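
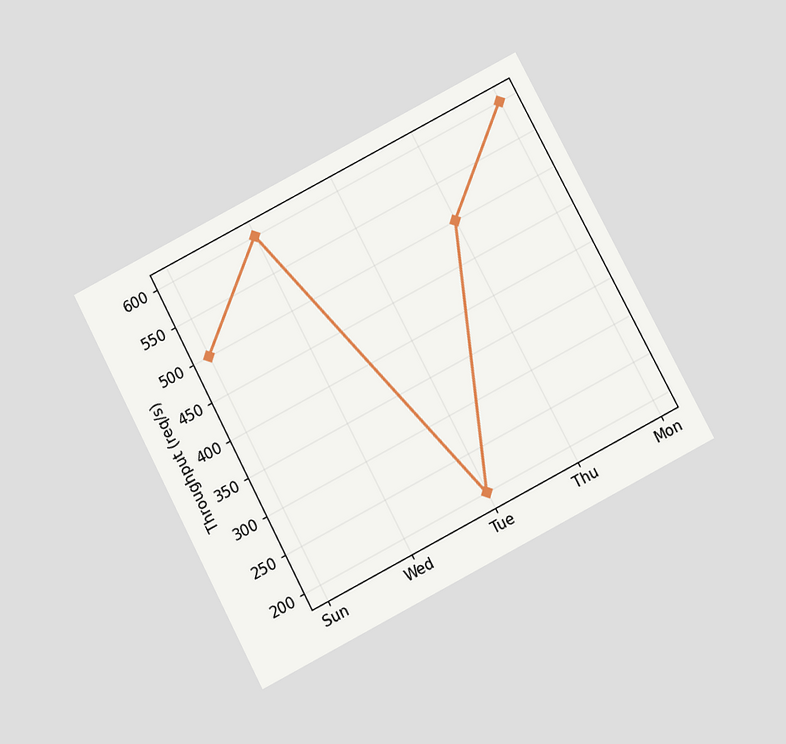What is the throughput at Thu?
500req/s

The chart is tilted about 28° counter-clockwise and viewed slightly from below. At Thu, the line is at 500req/s.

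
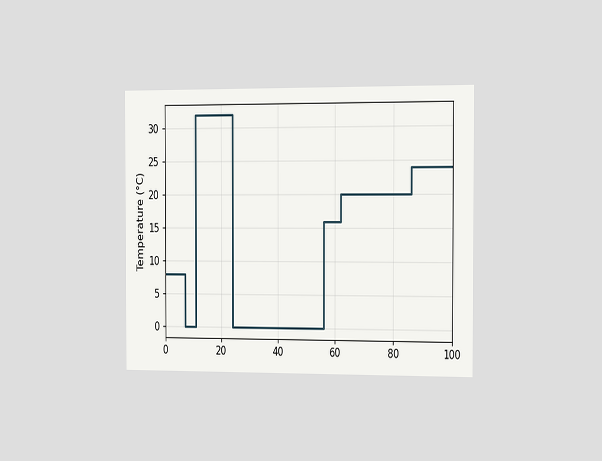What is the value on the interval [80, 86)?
The chart is viewed slightly from the right. On [80, 86) the step sits at 20°C.

20°C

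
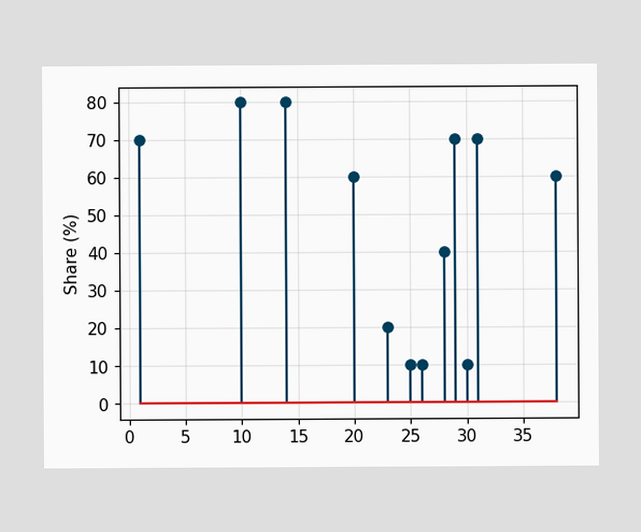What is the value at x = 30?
10%

The stem at x=30 reaches 10%.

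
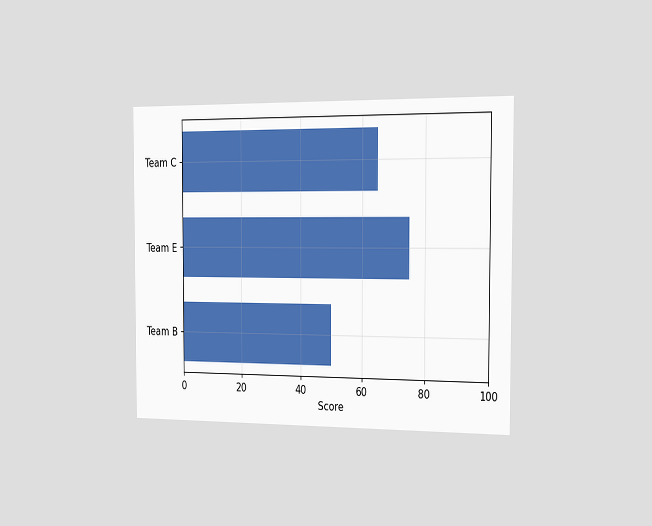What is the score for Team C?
The chart is viewed slightly from the right. Reading along the chart's x-axis, the Team C bar reaches 65.

65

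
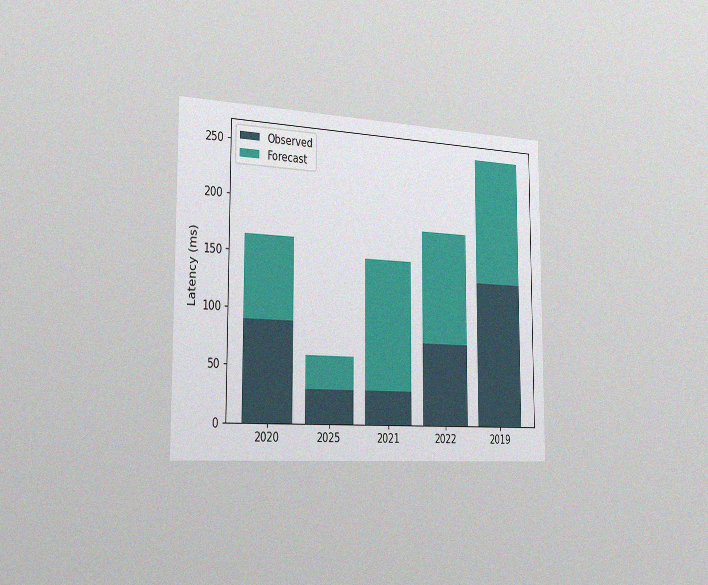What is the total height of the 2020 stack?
165ms

The chart is viewed slightly from the left, with some photo noise. The 2020 stack's top reaches 165ms on the y-axis.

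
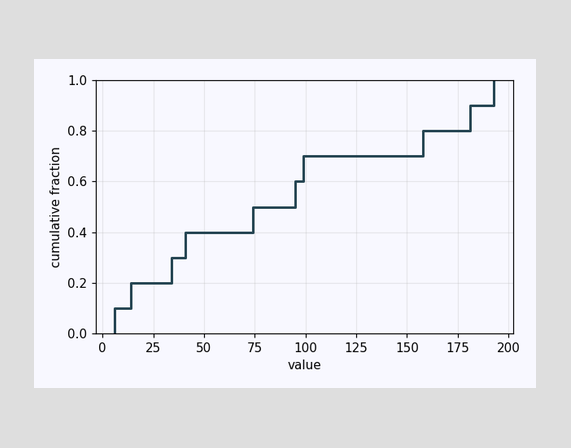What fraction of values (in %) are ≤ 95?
At x=95 the ECDF step is at 60%.

60%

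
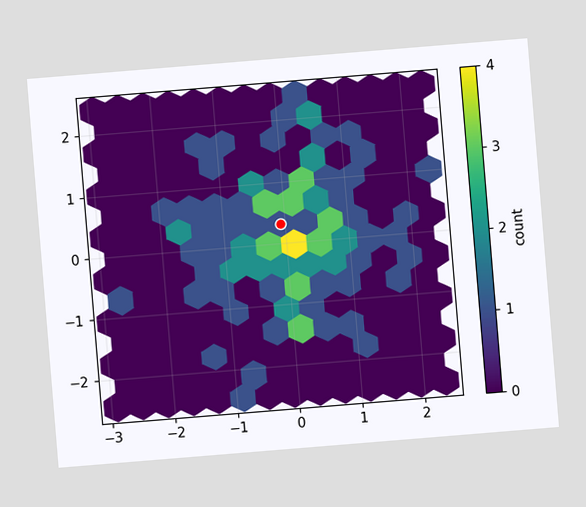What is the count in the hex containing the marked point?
The chart is tilted about 5° counter-clockwise. The marked hex reads 1 on the colorbar.

1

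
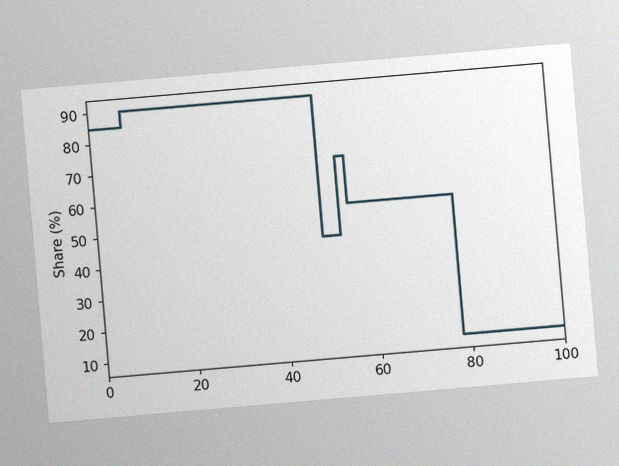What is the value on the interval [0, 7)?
The chart is tilted about 5° counter-clockwise, with some photo noise. On [0, 7) the step sits at 85%.

85%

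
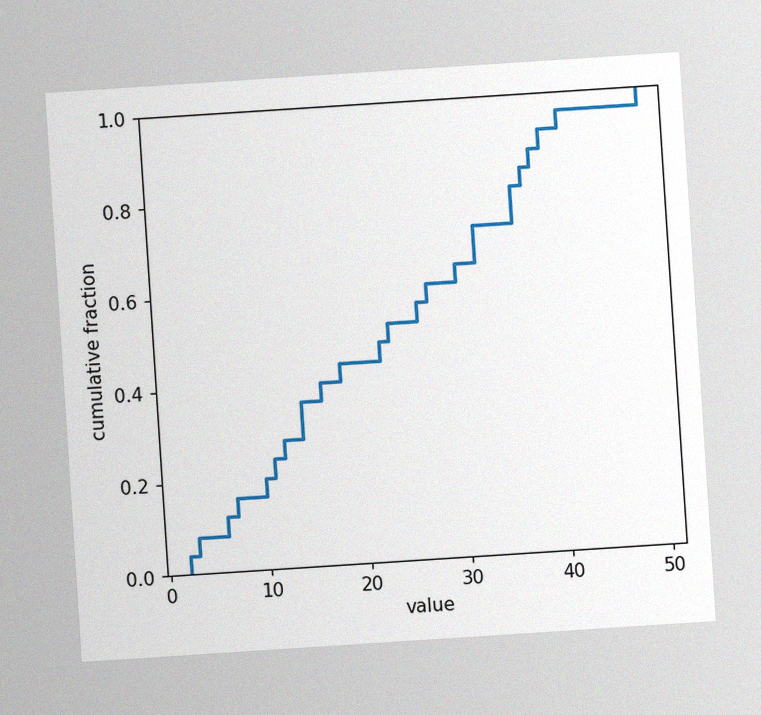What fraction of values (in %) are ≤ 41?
The chart is tilted about 4° counter-clockwise, with some photo noise. At x=41 the ECDF step is at 96%.

96%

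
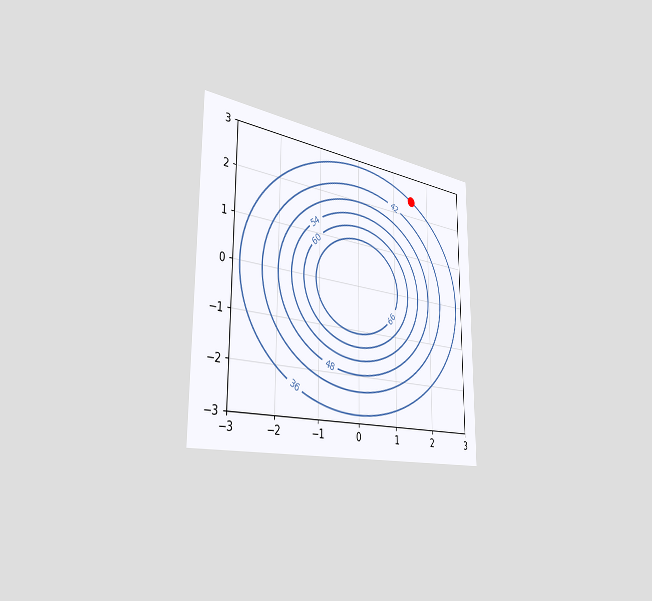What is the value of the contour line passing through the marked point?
36

The chart is viewed slightly from the left. The marked point sits on the contour labelled 36.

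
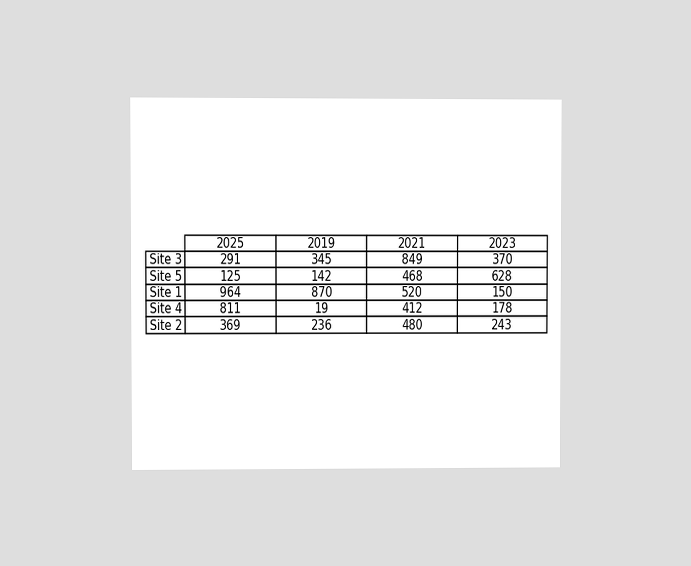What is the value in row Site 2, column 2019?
The chart is viewed at a slight angle. The (Site 2, 2019) cell reads 236.

236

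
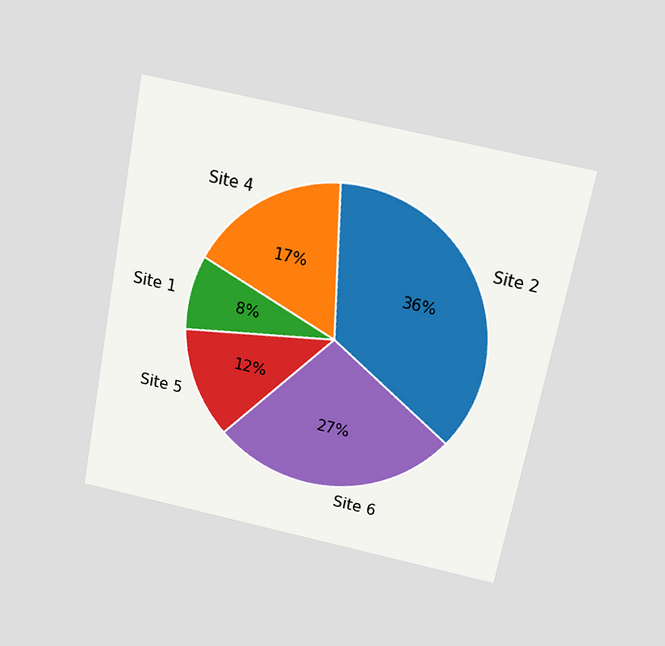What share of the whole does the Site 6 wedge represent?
27%

The chart is tilted about 11° clockwise and viewed slightly from above. The Site 6 slice takes up 27% of the pie.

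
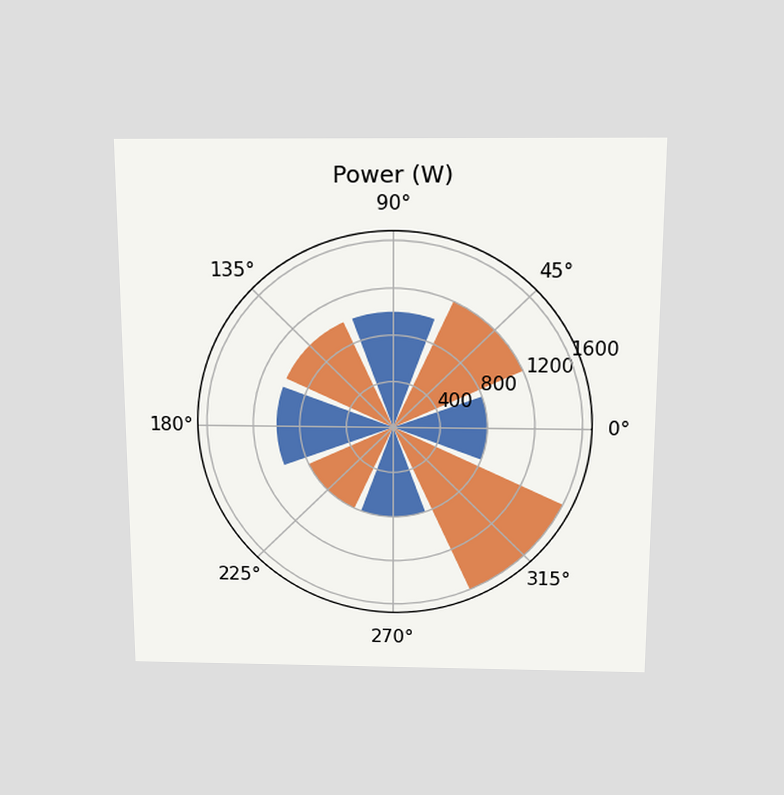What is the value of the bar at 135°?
The chart is viewed slightly from above. The bar at 135° reaches 1000W on the radial axis.

1000W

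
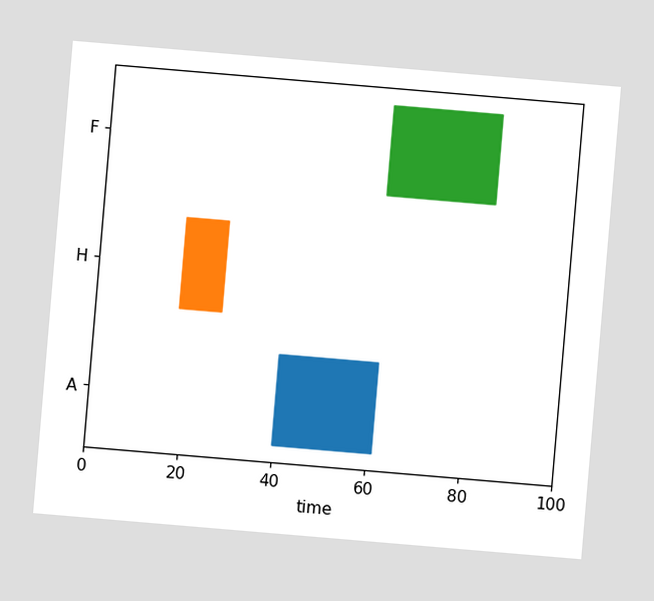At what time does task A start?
The chart is tilted about 5° clockwise. The A bar begins at t=40.

40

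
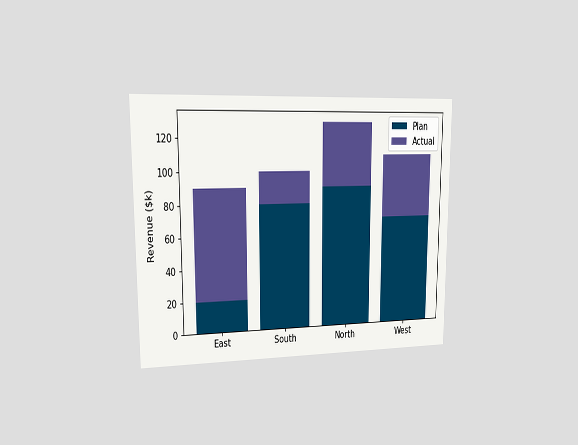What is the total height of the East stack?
$90k

The chart is viewed slightly from the left. The East stack's top reaches $90k on the y-axis.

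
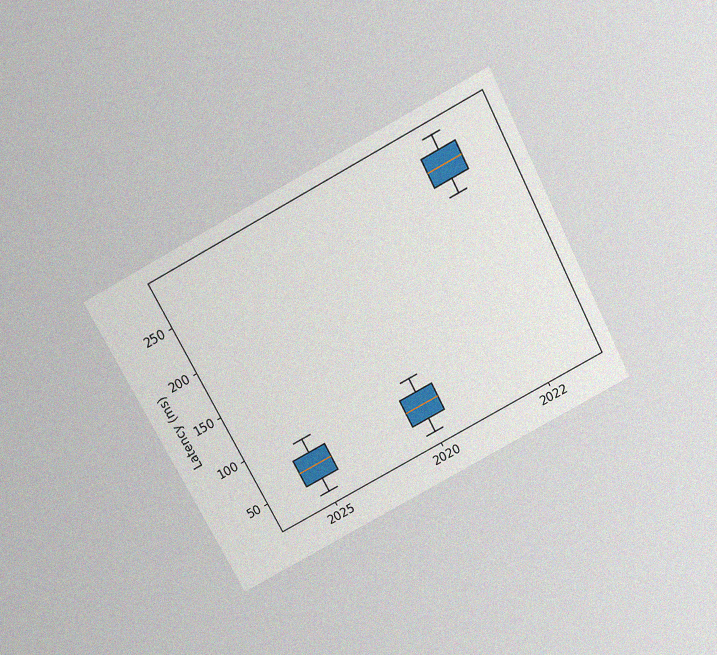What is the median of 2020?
60ms

The chart is tilted about 28° counter-clockwise and viewed slightly from above, with some photo noise. The median line in the 2020 box sits at 60ms.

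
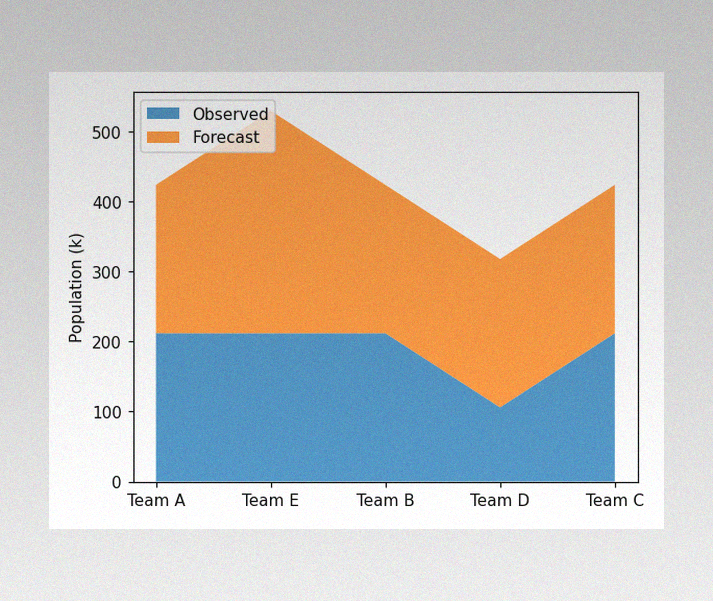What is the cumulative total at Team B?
The image has some photo noise and uneven lighting. The stacked total at Team B reaches 424k.

424k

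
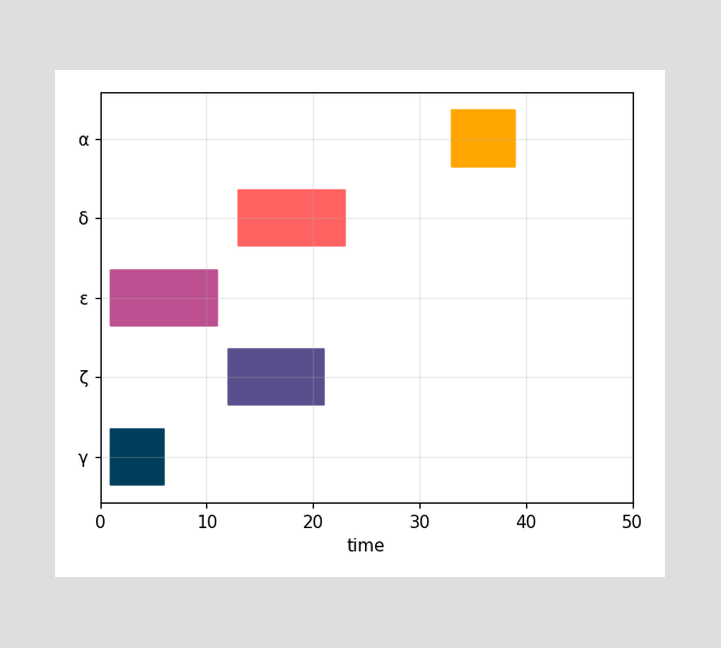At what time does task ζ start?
The ζ bar begins at t=12.

12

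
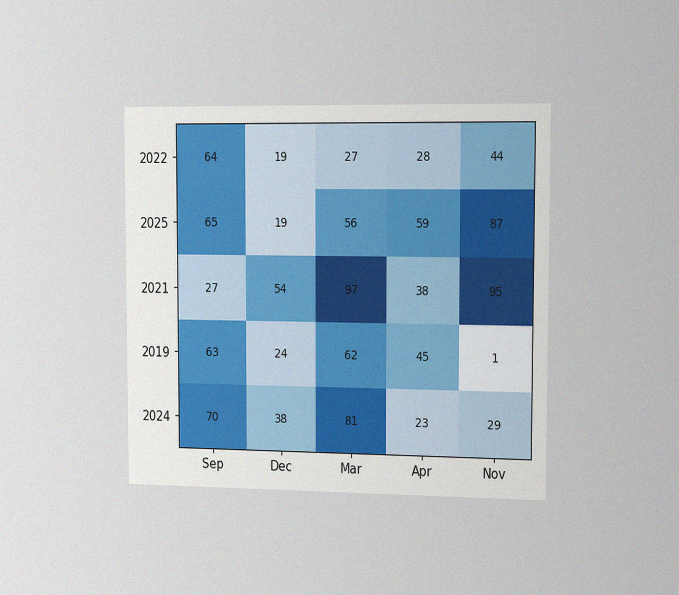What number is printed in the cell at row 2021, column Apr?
The chart is viewed slightly from the right, with some photo noise. The (2021, Apr) cell reads 38.

38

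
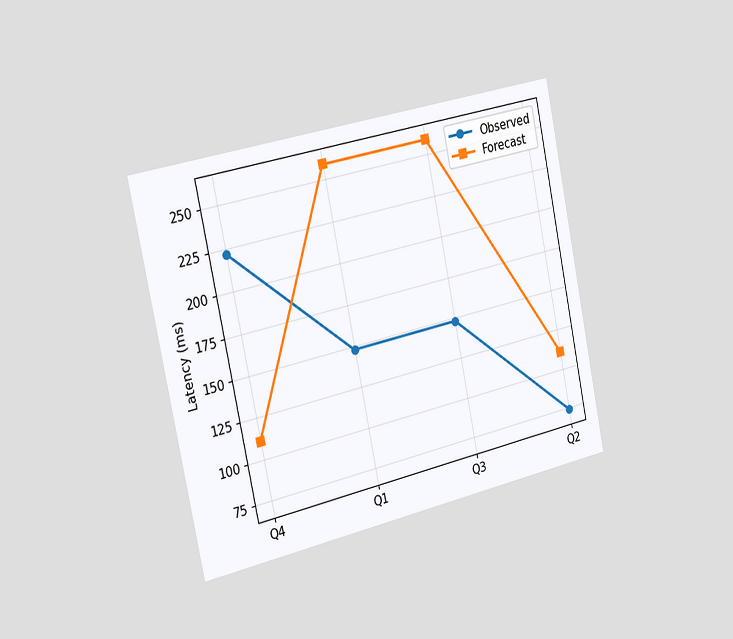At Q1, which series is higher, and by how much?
The chart is tilted about 12° counter-clockwise and viewed slightly from the left. At Q1, Forecast sits above the other line by 111ms.

Forecast, by 111ms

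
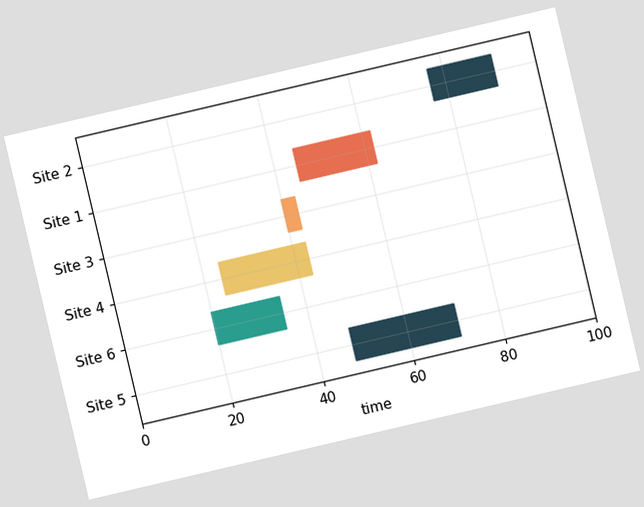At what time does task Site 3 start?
40

The chart is tilted about 13° counter-clockwise. The Site 3 bar begins at t=40.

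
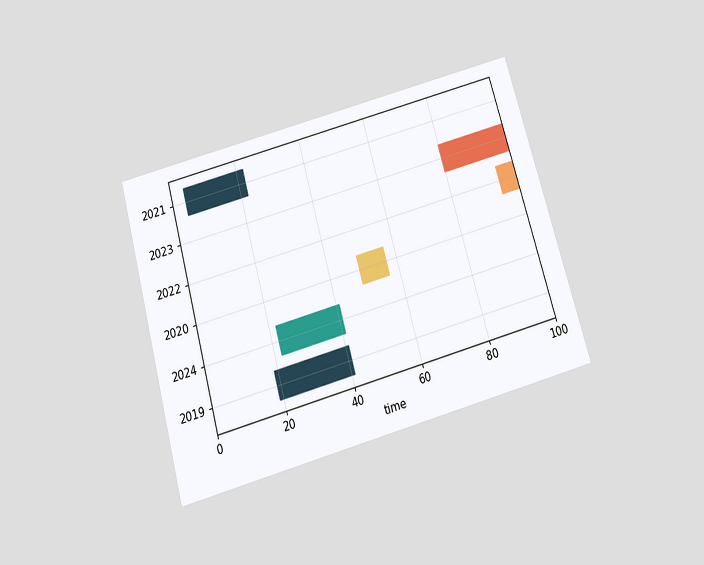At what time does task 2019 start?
19

The chart is tilted about 16° counter-clockwise and viewed slightly from below. The 2019 bar begins at t=19.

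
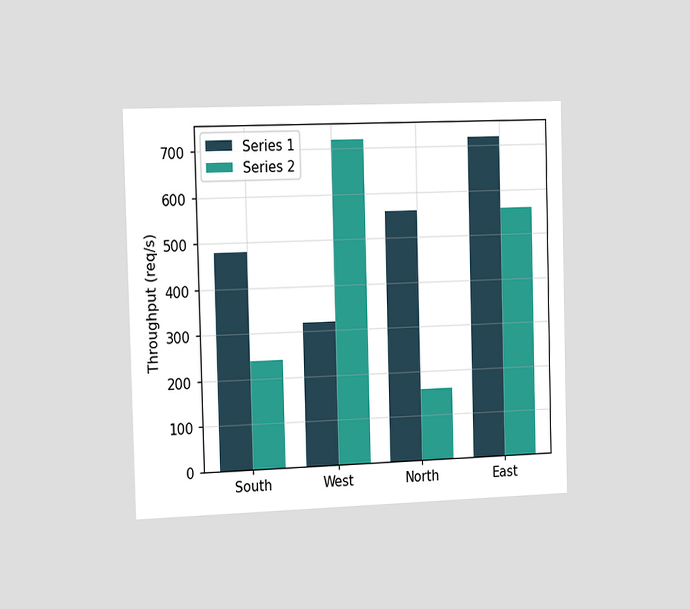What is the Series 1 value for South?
480req/s

The chart is viewed slightly from the left. The Series 1 bar at South reaches 480req/s on the y-axis.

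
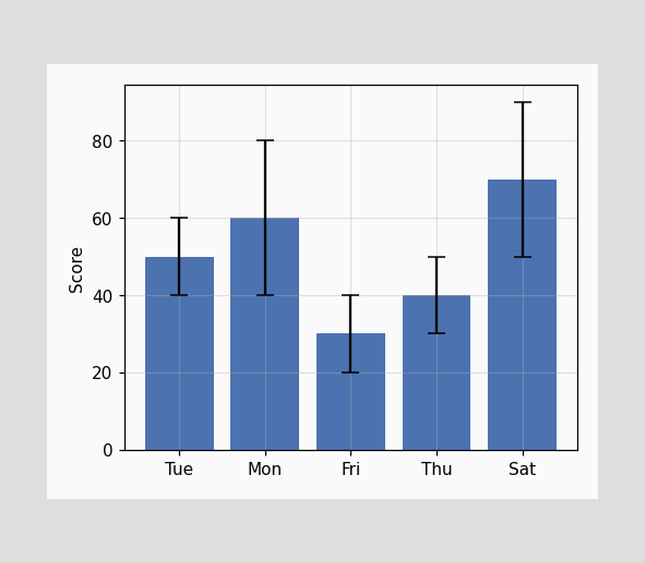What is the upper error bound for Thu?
The Thu bar's upper whisker reaches 50.

50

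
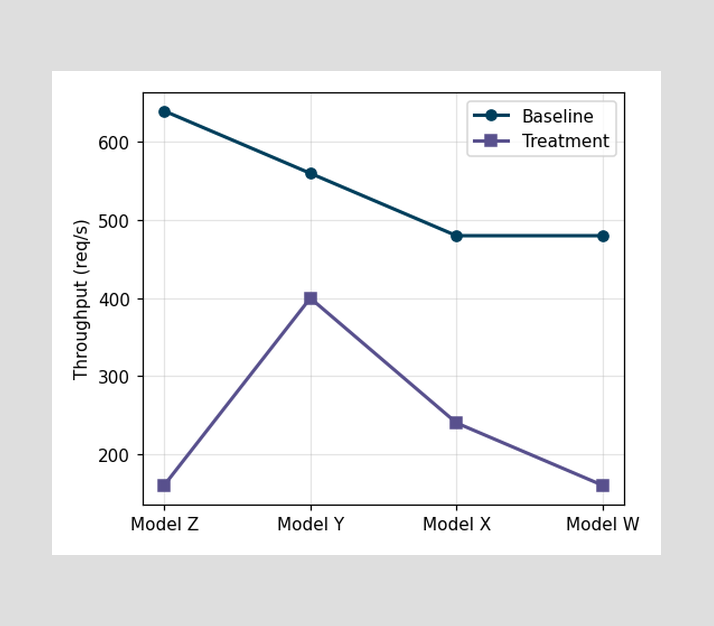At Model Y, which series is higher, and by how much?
Baseline, by 160req/s

At Model Y, Baseline sits above the other line by 160req/s.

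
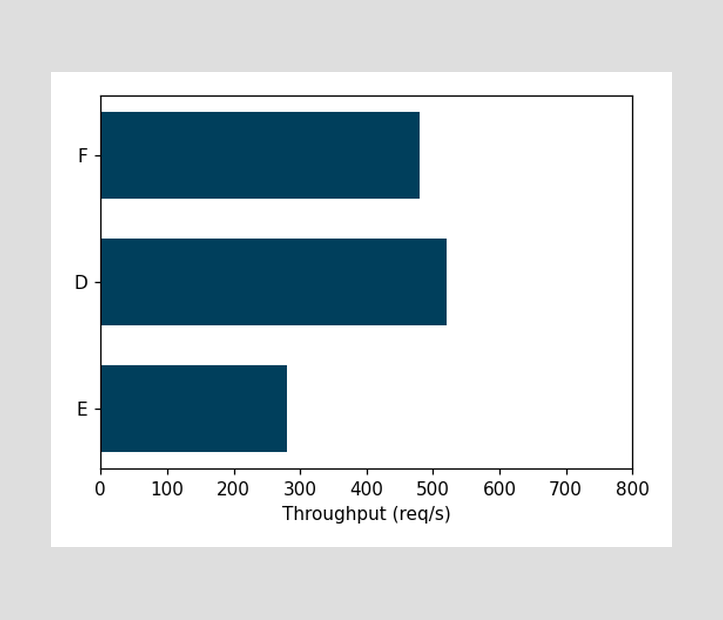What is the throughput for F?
Reading along the chart's x-axis, the F bar reaches 480req/s.

480req/s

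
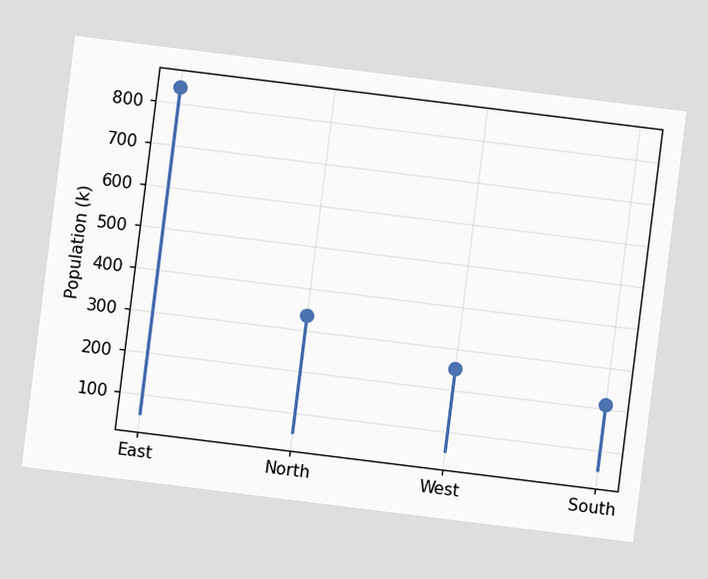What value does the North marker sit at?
The chart is tilted about 7° clockwise. The North marker sits at 336k.

336k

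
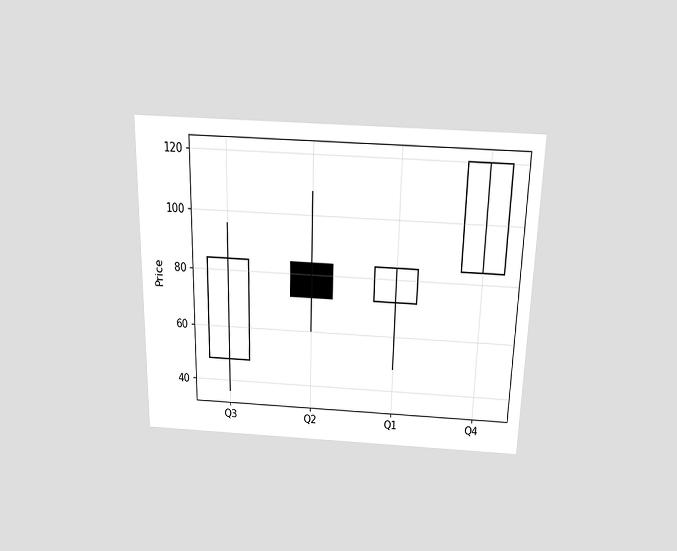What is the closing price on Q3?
The chart is viewed slightly from above. The Q3 candle closes at 84.

84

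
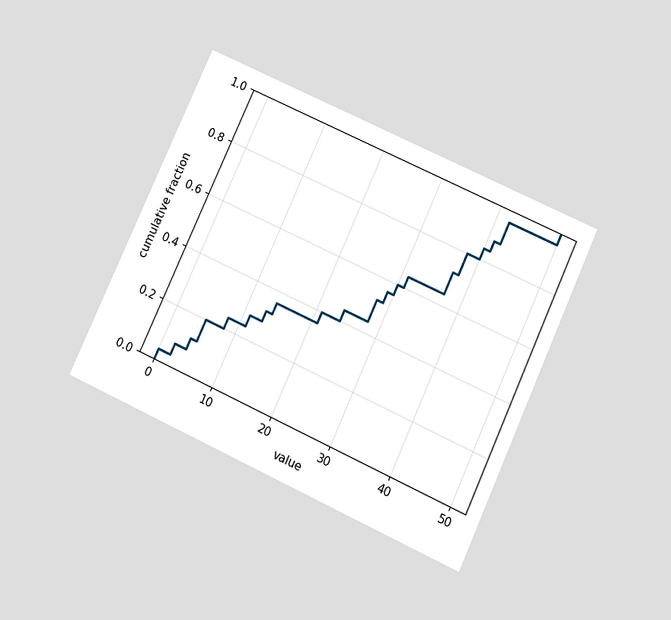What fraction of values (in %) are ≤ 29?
56%

The chart is tilted about 25° clockwise and viewed slightly from below. At x=29 the ECDF step is at 56%.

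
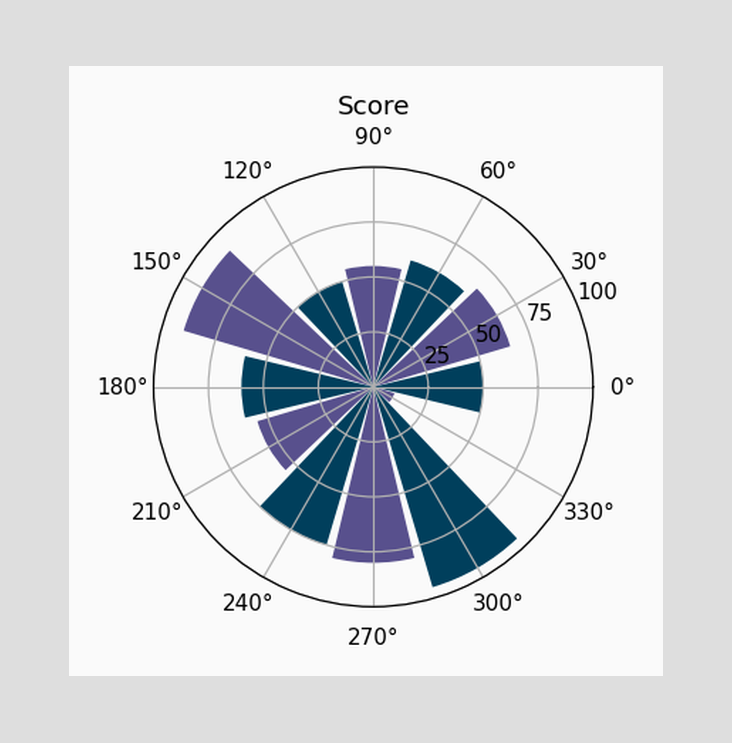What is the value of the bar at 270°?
80

The bar at 270° reaches 80 on the radial axis.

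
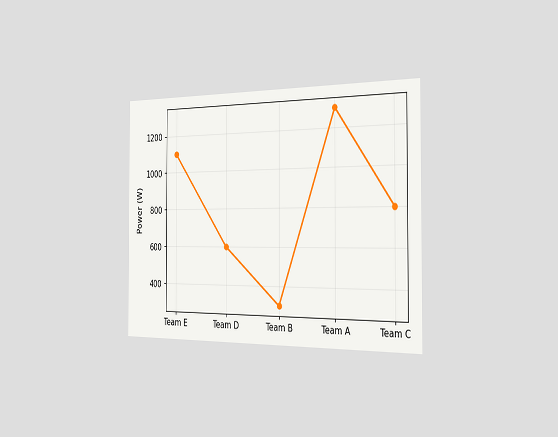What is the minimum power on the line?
The chart is viewed slightly from the right. The lowest point is at Team B, and reading across to the y-axis gives 300W.

300W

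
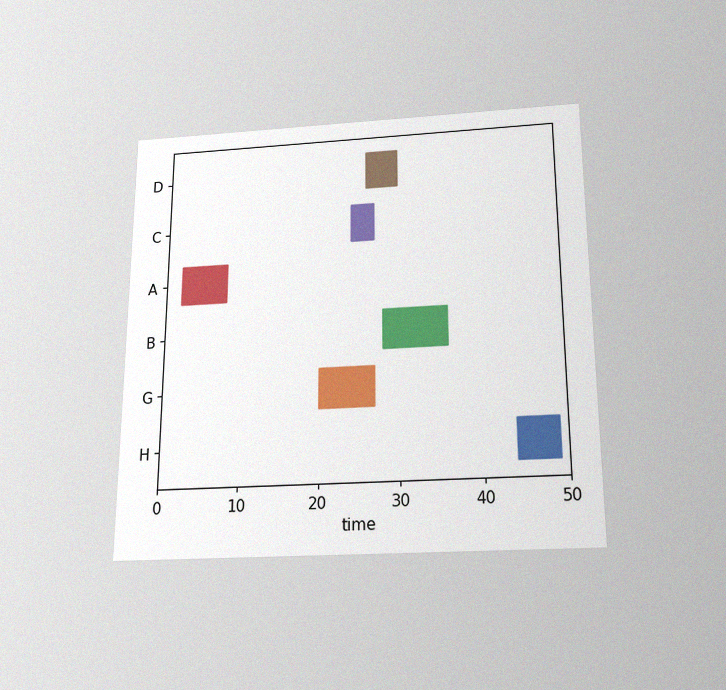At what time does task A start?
2

The chart is viewed slightly from below, with some photo noise. The A bar begins at t=2.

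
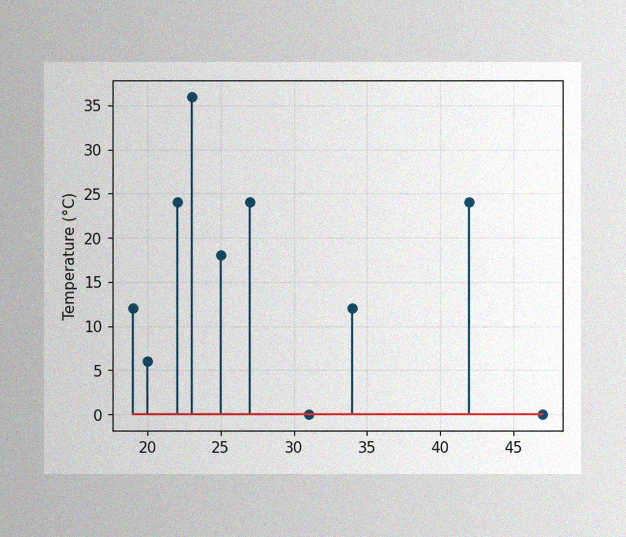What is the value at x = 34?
The image has some photo noise and uneven lighting. The stem at x=34 reaches 12°C.

12°C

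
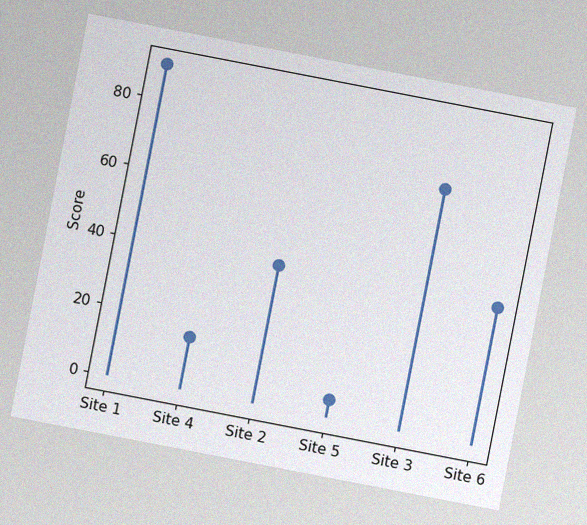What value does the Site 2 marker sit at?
The chart is tilted about 11° clockwise, with some photo noise. The Site 2 marker sits at 40.

40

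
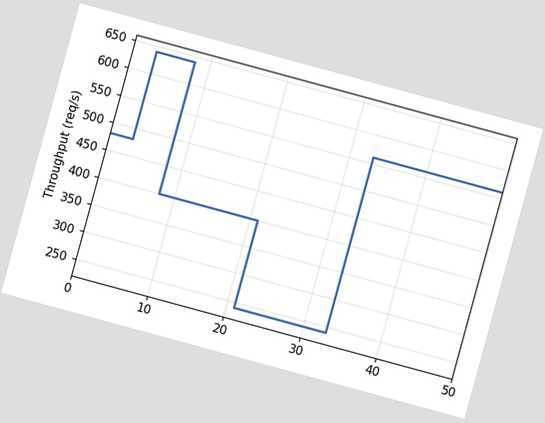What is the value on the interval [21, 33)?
240req/s

The chart is tilted about 15° clockwise. On [21, 33) the step sits at 240req/s.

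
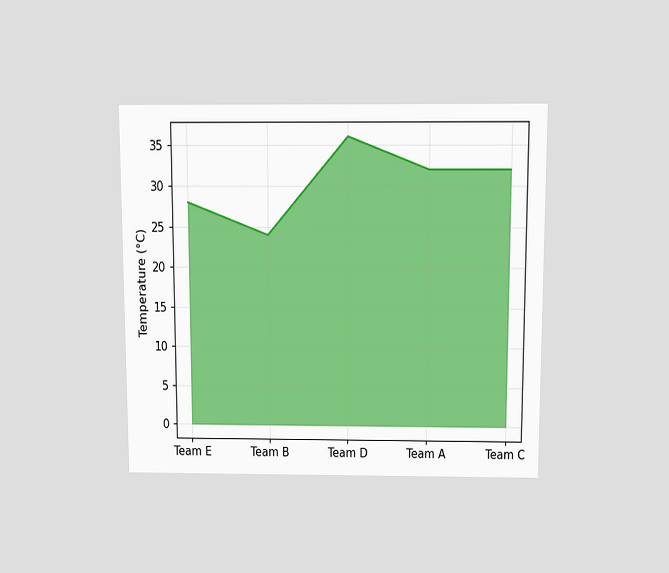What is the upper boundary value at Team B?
The chart is viewed slightly from above. At Team B the upper boundary is at 24°C.

24°C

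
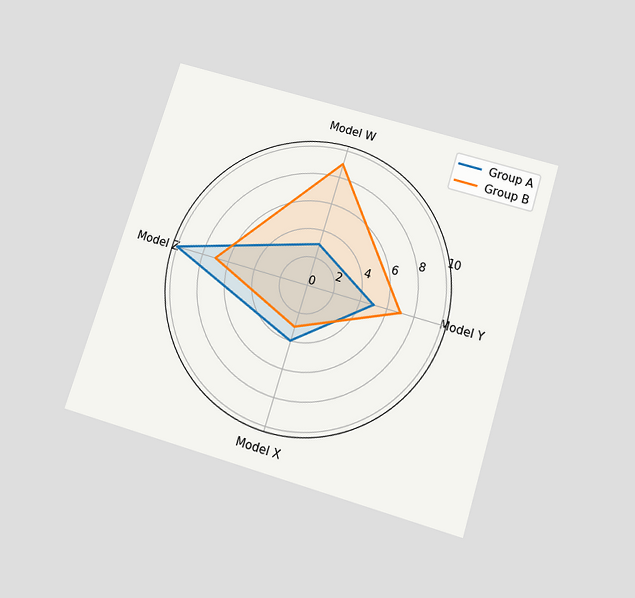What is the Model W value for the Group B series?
The chart is tilted about 17° clockwise and viewed slightly from below. On the Model W axis, Group B reaches 9.

9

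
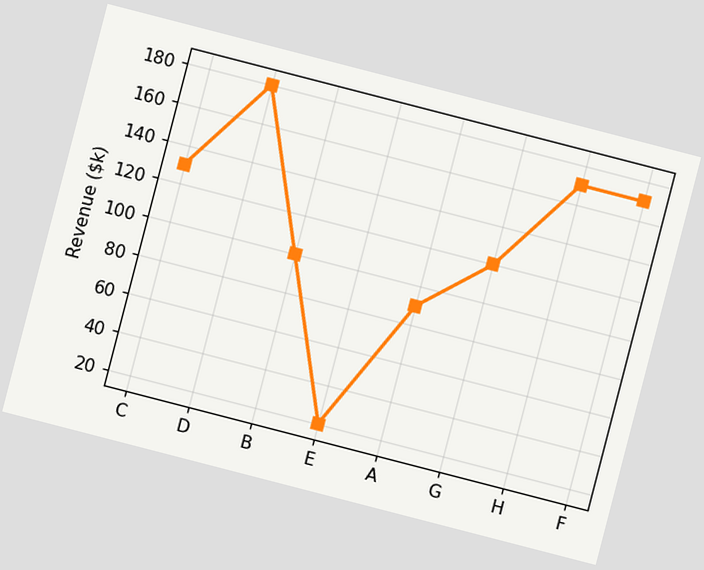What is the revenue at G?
The chart is tilted about 15° clockwise. At G, the line is at $120k.

$120k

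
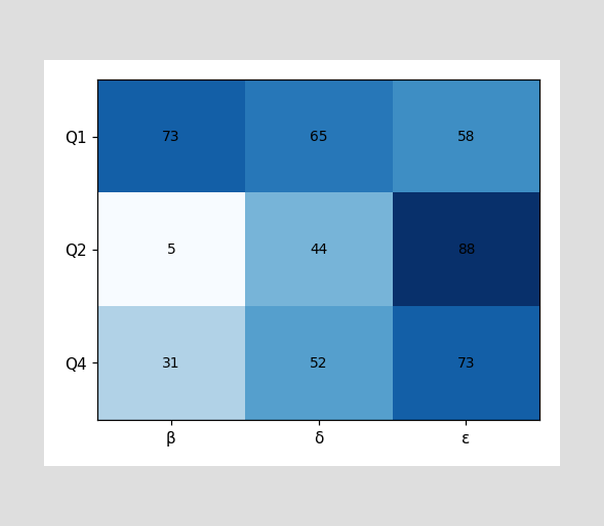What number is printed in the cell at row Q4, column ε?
The (Q4, ε) cell reads 73.

73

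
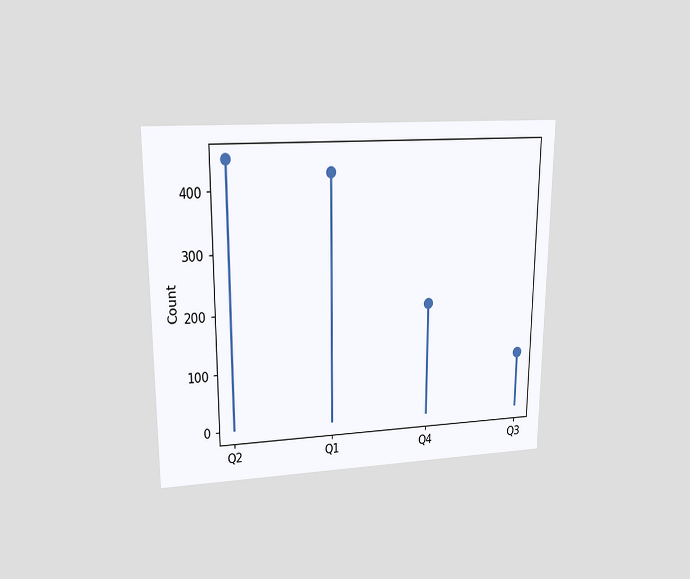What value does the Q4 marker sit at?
200

The chart is viewed at a slight angle. The Q4 marker sits at 200.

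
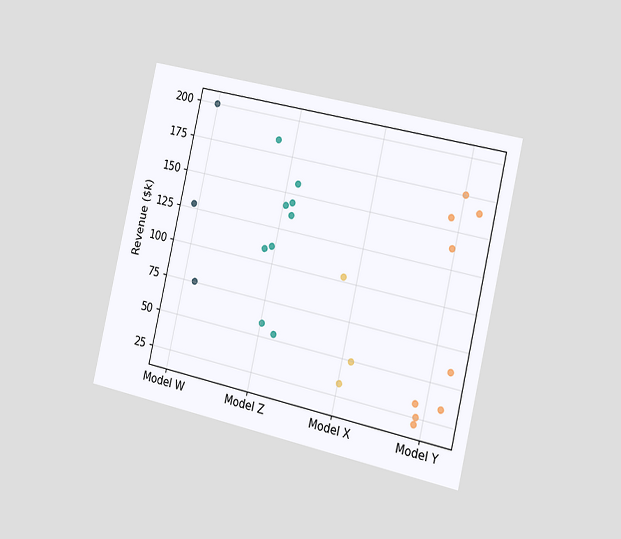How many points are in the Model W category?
The chart is tilted about 13° clockwise and viewed slightly from the right. Counting the markers in the Model W column gives 3.

3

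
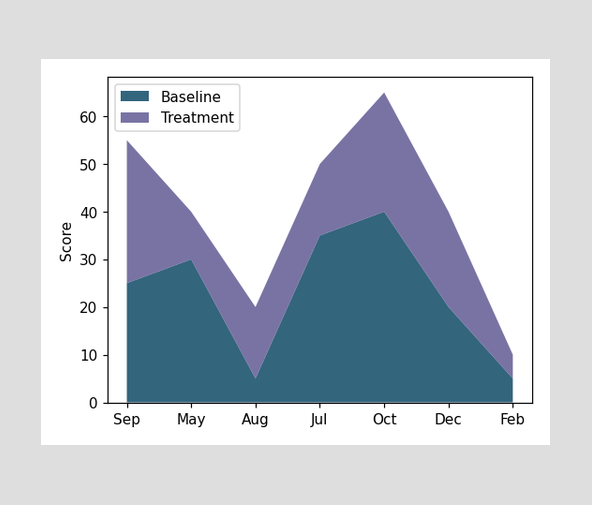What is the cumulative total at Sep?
55

The stacked total at Sep reaches 55.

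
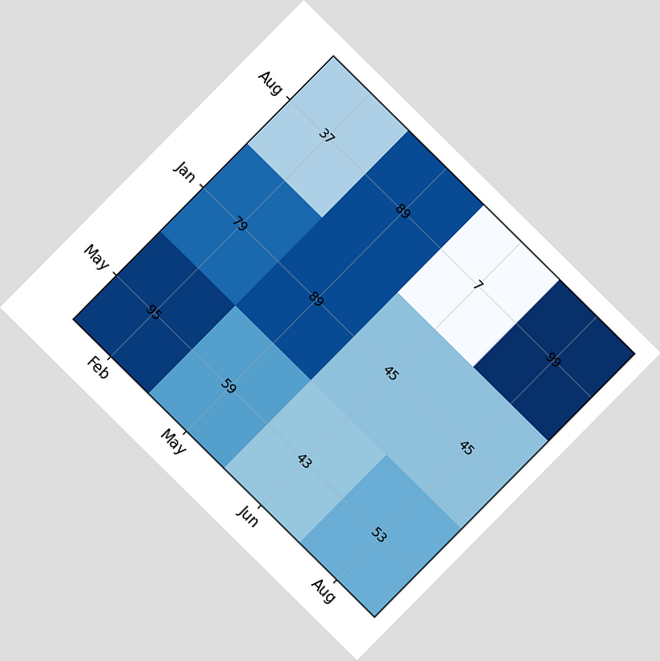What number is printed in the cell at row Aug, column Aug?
99

The chart is tilted about 45° clockwise. The (Aug, Aug) cell reads 99.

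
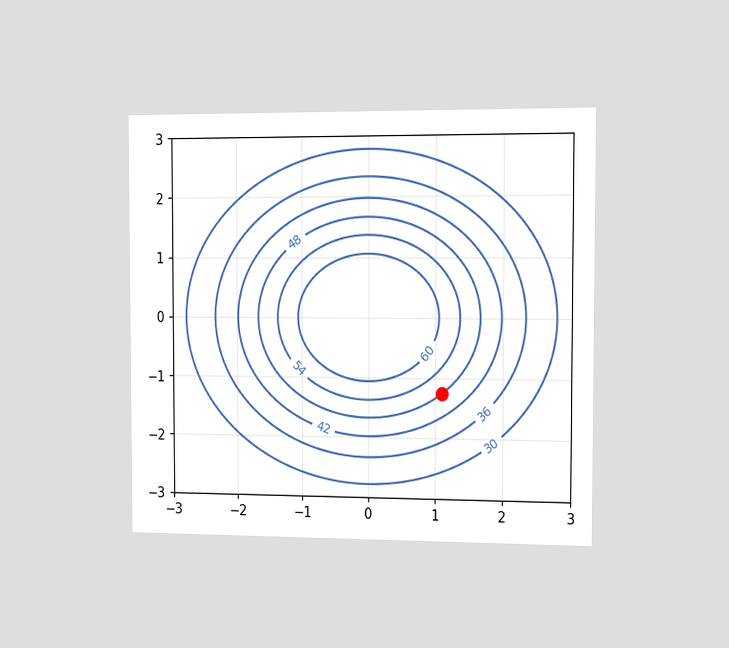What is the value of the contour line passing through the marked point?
The chart is viewed slightly from the right. The marked point sits on the contour labelled 48.

48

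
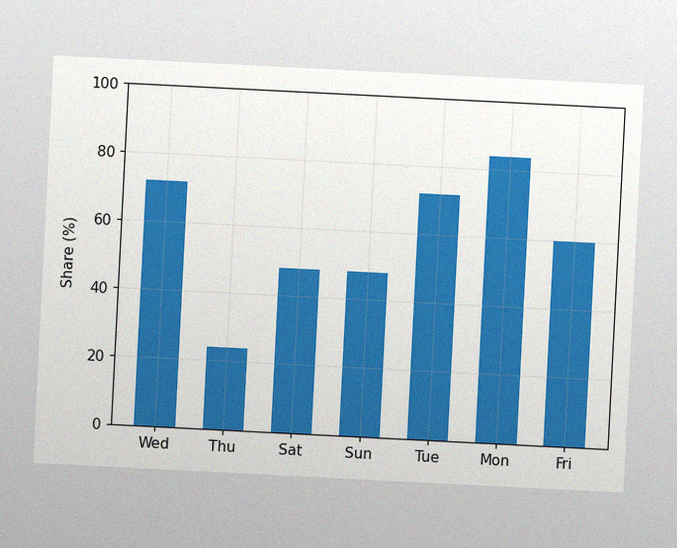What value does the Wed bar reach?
72%

The chart is tilted about 3° clockwise, with some photo noise. Reading along the chart's y-axis, the Wed bar reaches 72%.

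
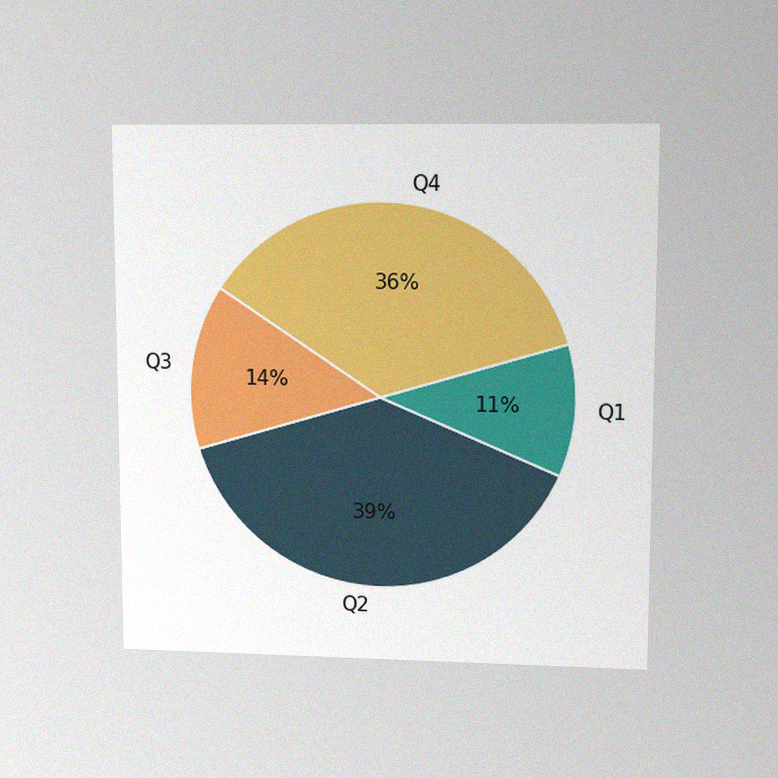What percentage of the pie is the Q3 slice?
The chart is viewed at a slight angle, with some photo noise. The Q3 slice takes up 14% of the pie.

14%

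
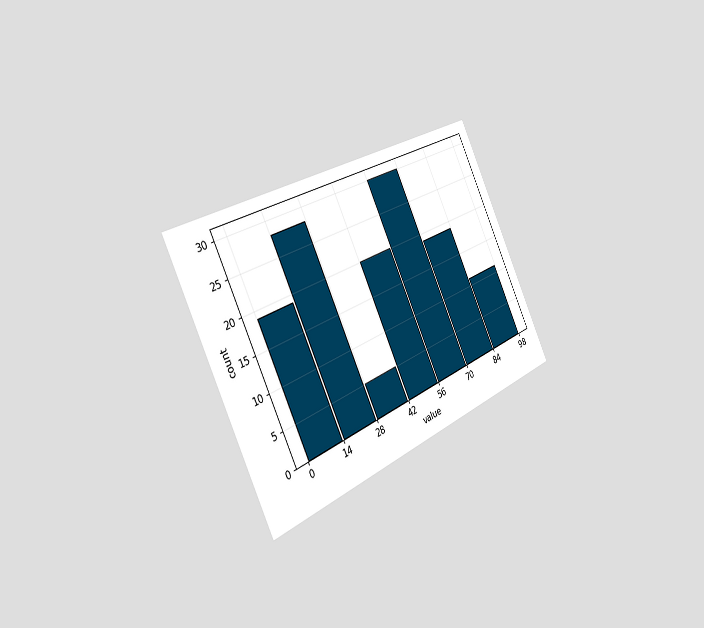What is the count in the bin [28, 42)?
5

The chart is tilted about 26° counter-clockwise and viewed slightly from the left. The [28, 42) bin has height 5.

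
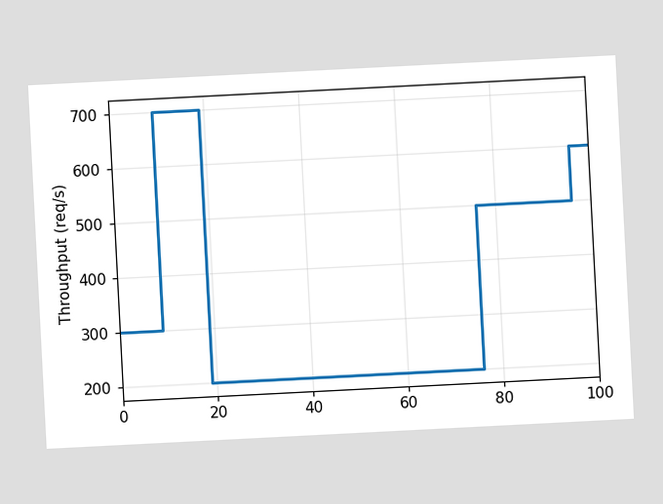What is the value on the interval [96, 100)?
600req/s

The chart is tilted about 3° counter-clockwise. On [96, 100) the step sits at 600req/s.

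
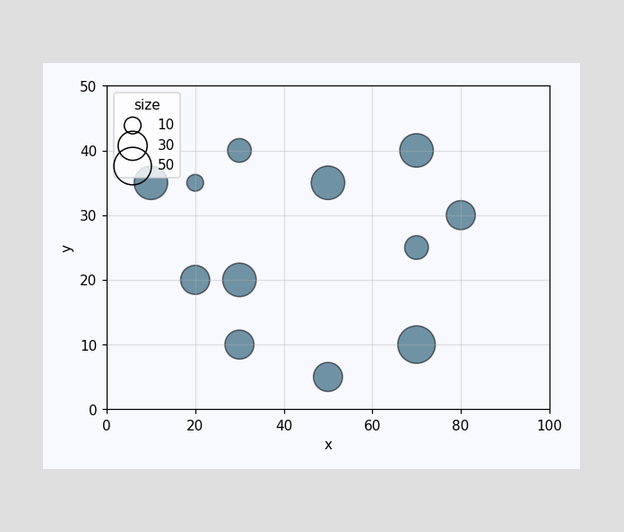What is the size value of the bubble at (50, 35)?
Matching the bubble at (50, 35) against the size legend gives 40.

40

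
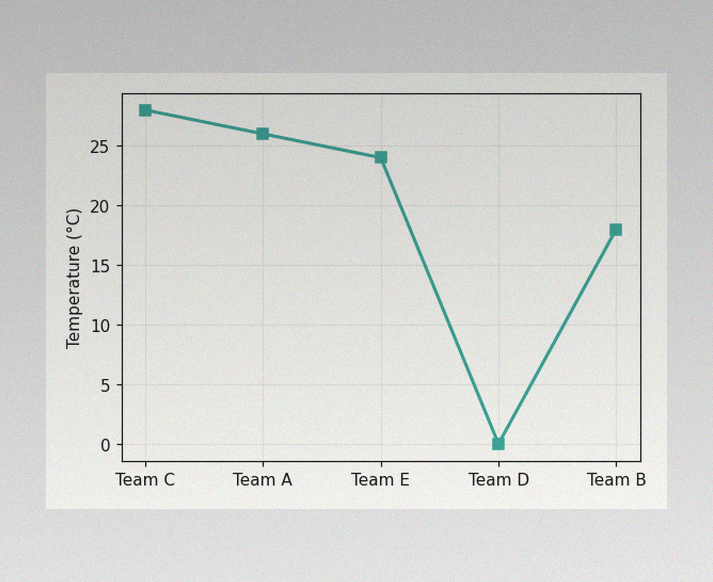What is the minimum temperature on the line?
The image has some photo noise and uneven lighting. The lowest point is at Team D, and reading across to the y-axis gives 0°C.

0°C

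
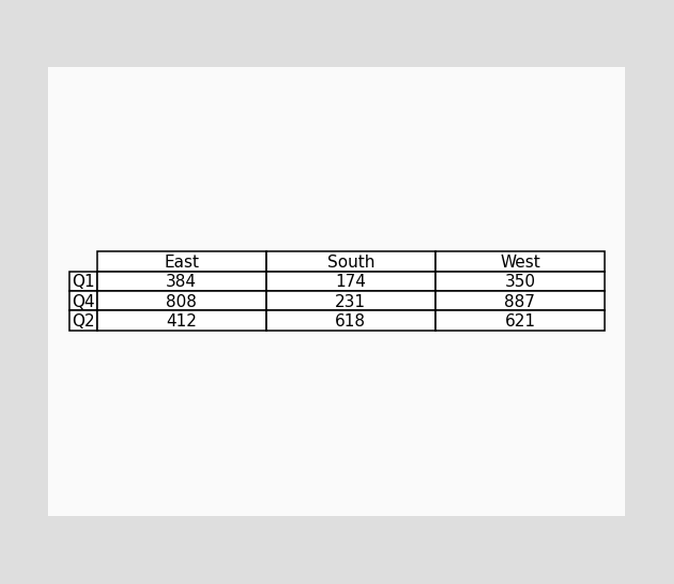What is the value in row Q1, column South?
The (Q1, South) cell reads 174.

174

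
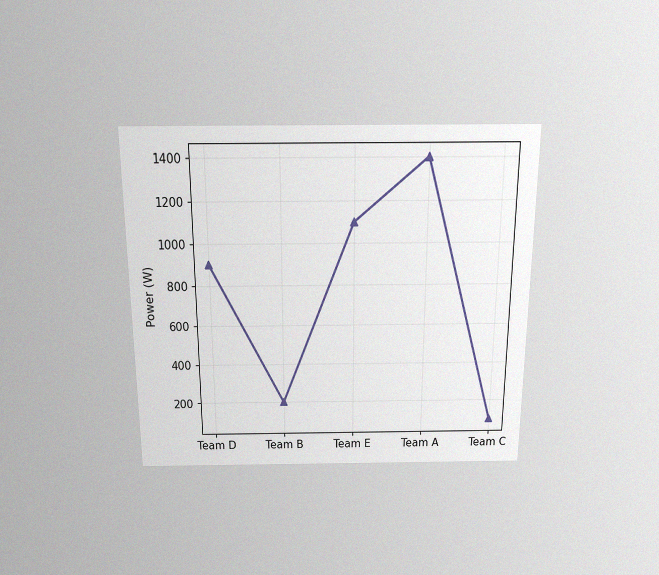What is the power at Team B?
The chart is viewed slightly from above, with some photo noise. At Team B, the line is at 200W.

200W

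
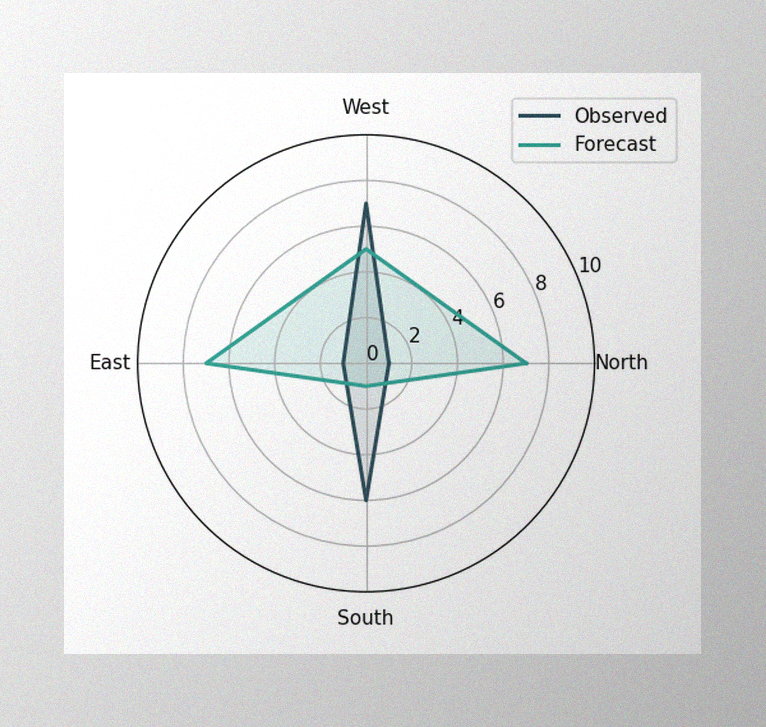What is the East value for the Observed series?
1

The image has some photo noise and uneven lighting. On the East axis, Observed reaches 1.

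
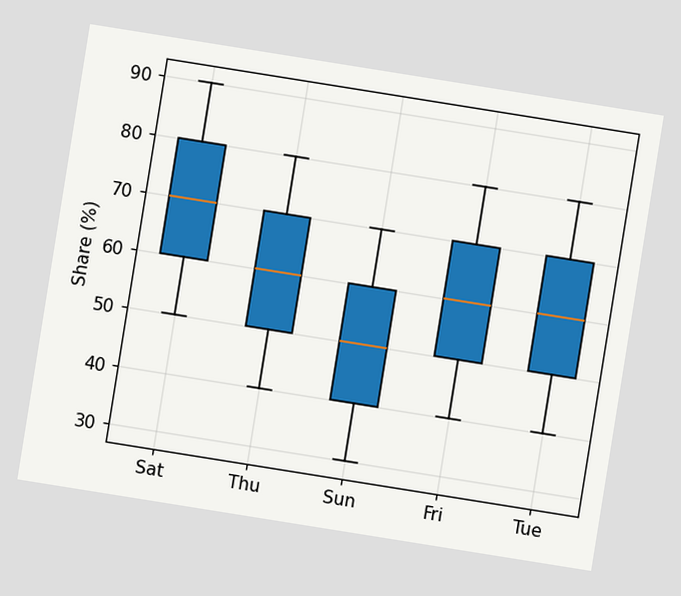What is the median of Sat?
70%

The chart is tilted about 9° clockwise. The median line in the Sat box sits at 70%.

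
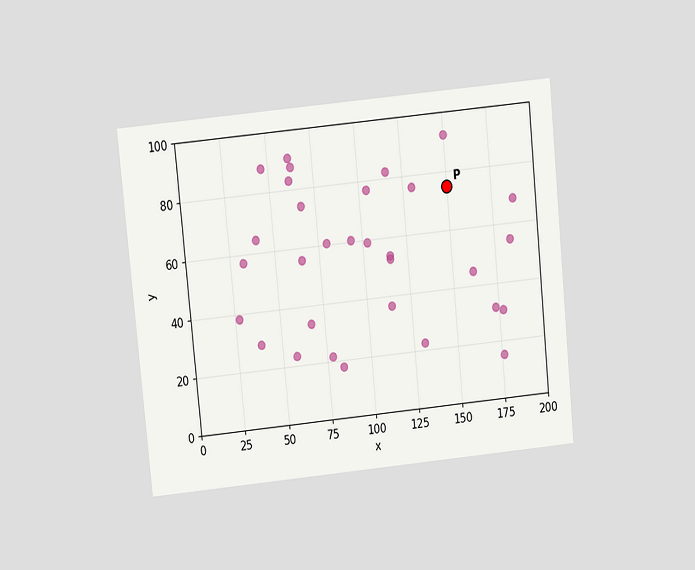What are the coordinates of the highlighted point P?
(150, 75)

The chart is tilted about 6° counter-clockwise and viewed at a slight angle. Following the gridlines from P to each axis, P sits at (150, 75).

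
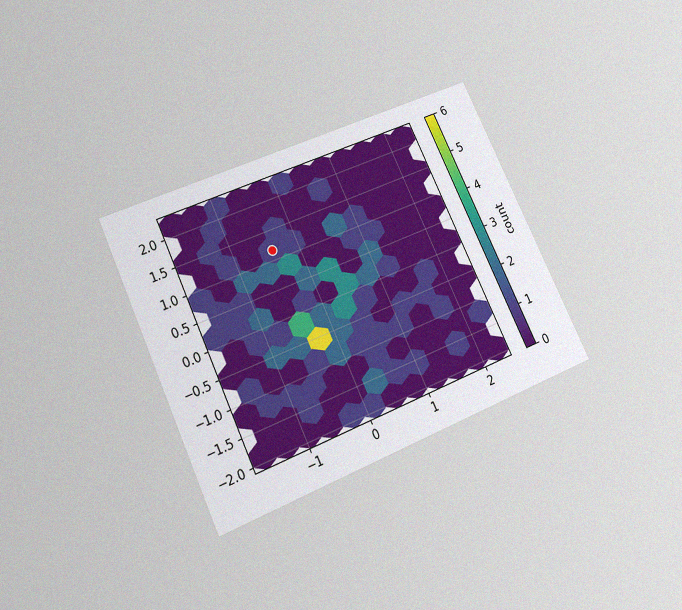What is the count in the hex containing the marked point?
1

The chart is tilted about 25° counter-clockwise and viewed slightly from below, with some photo noise. The marked hex reads 1 on the colorbar.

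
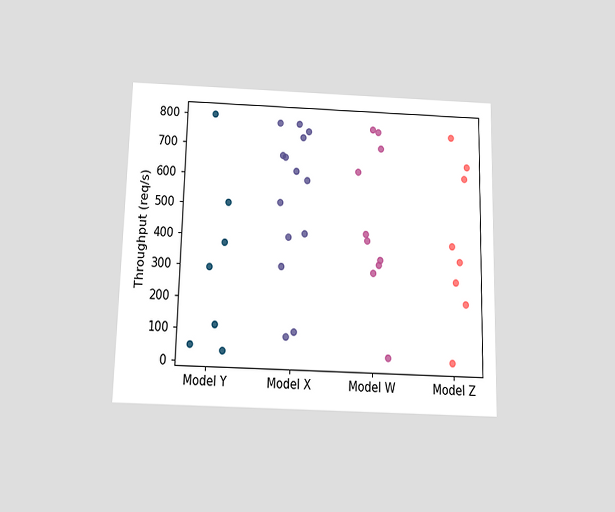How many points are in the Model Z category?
The chart is viewed slightly from below. Counting the markers in the Model Z column gives 8.

8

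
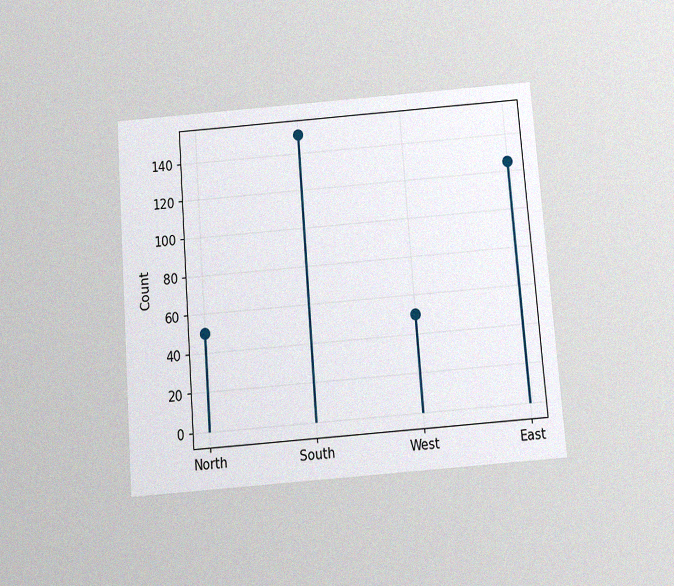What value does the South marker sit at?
150

The chart is tilted about 4° counter-clockwise and viewed slightly from below, with some photo noise. The South marker sits at 150.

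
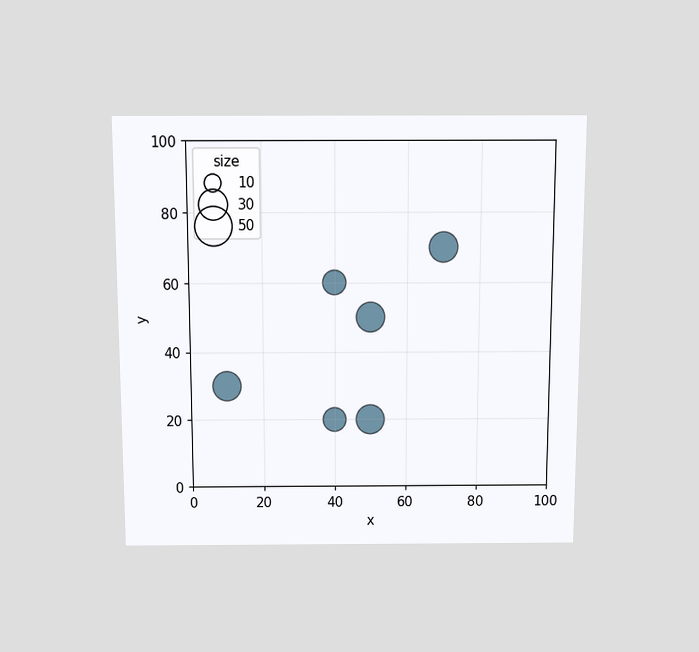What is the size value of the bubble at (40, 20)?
20

The chart is viewed slightly from above. Matching the bubble at (40, 20) against the size legend gives 20.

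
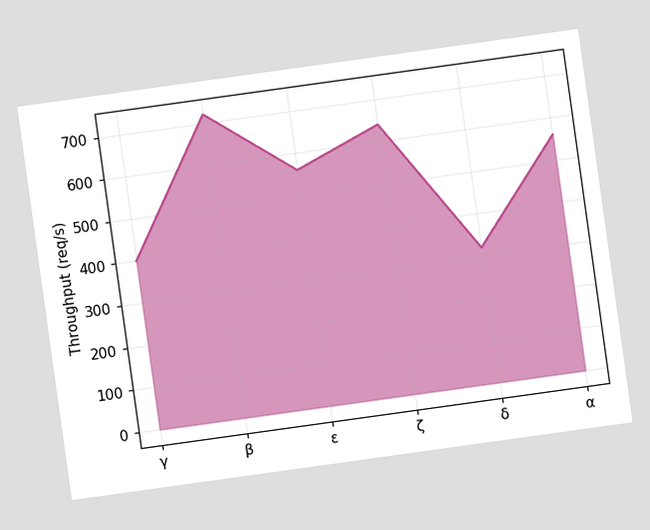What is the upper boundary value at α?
The chart is tilted about 8° counter-clockwise. At α the upper boundary is at 560req/s.

560req/s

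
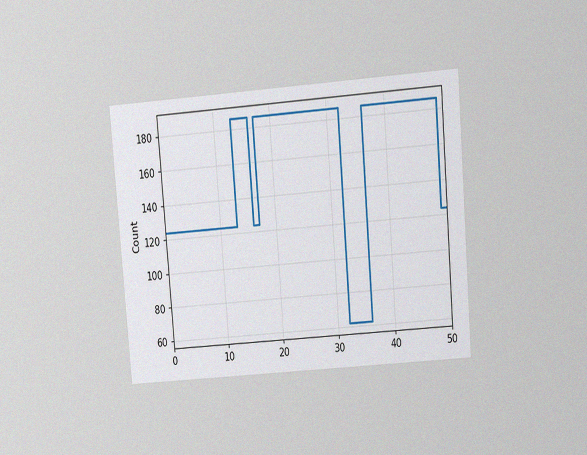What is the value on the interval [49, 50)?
The chart is tilted about 5° counter-clockwise and viewed at a slight angle, with some photo noise. On [49, 50) the step sits at 124.

124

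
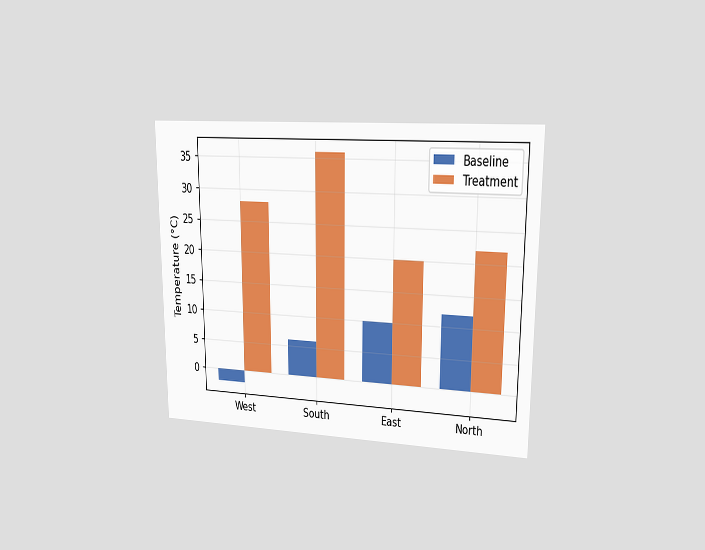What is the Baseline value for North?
12°C

The chart is viewed at a slight angle. The Baseline bar at North reaches 12°C on the y-axis.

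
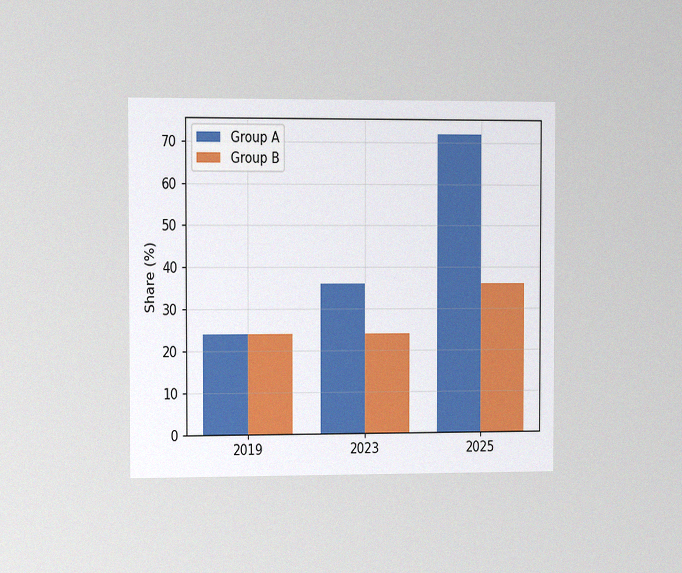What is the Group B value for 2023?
The chart is viewed slightly from the left, with some photo noise. The Group B bar at 2023 reaches 24% on the y-axis.

24%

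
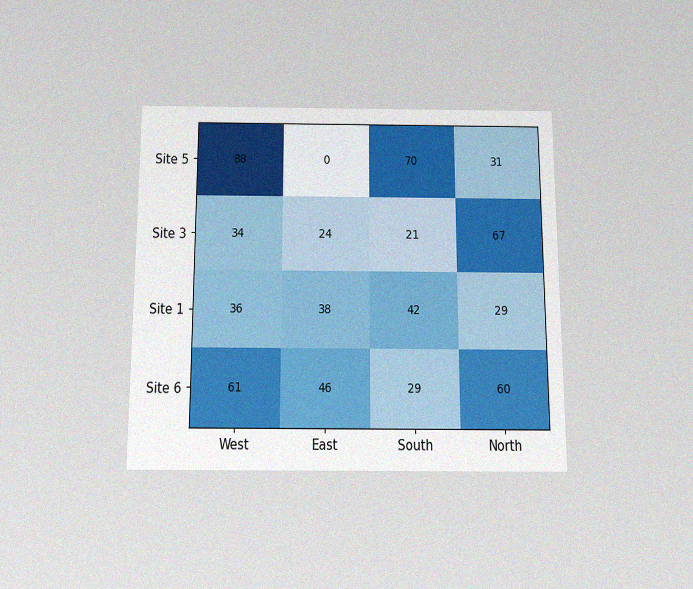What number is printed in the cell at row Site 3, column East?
The chart is viewed slightly from below, with some photo noise. The (Site 3, East) cell reads 24.

24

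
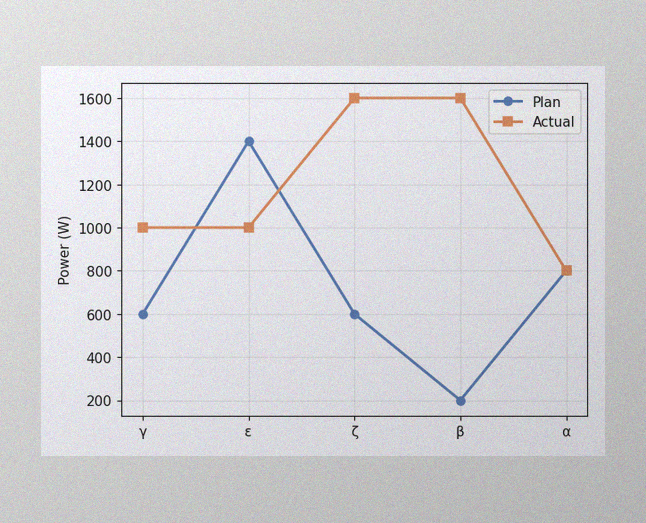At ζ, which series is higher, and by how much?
The image has some photo noise and uneven lighting. At ζ, Actual sits above the other line by 1000W.

Actual, by 1000W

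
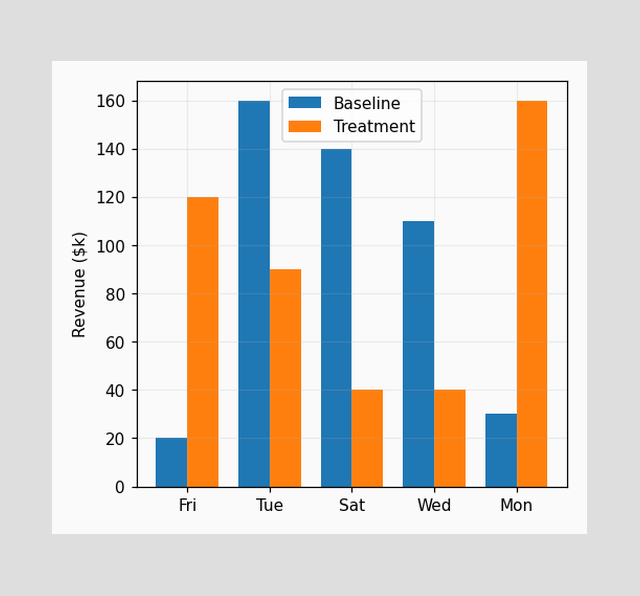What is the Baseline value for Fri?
The Baseline bar at Fri reaches $20k on the y-axis.

$20k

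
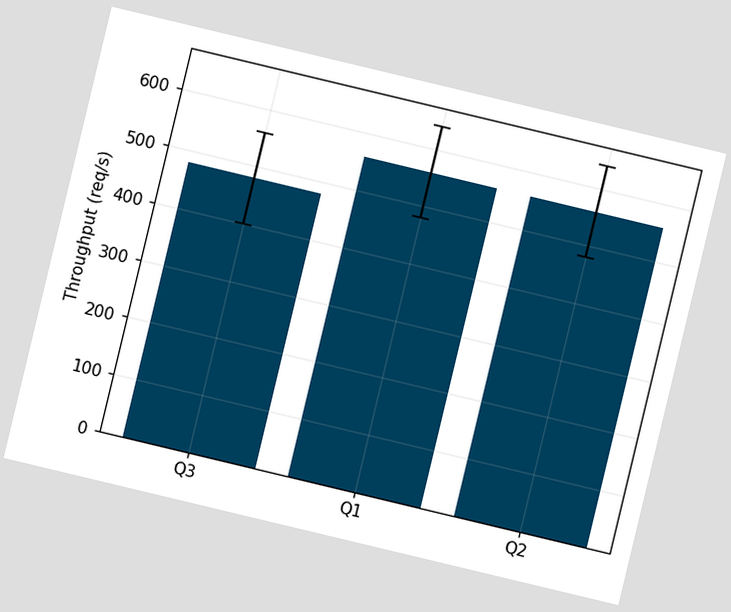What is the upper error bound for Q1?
640req/s

The chart is tilted about 13° clockwise. The Q1 bar's upper whisker reaches 640req/s.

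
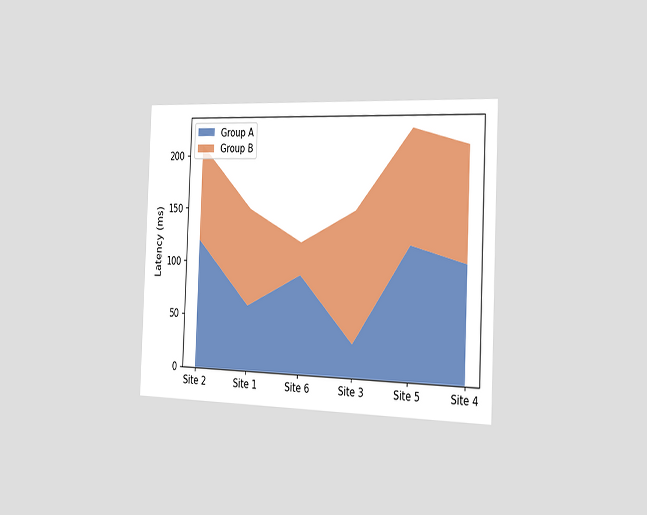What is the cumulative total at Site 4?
The chart is tilted about 2° clockwise and viewed slightly from the right. The stacked total at Site 4 reaches 210ms.

210ms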